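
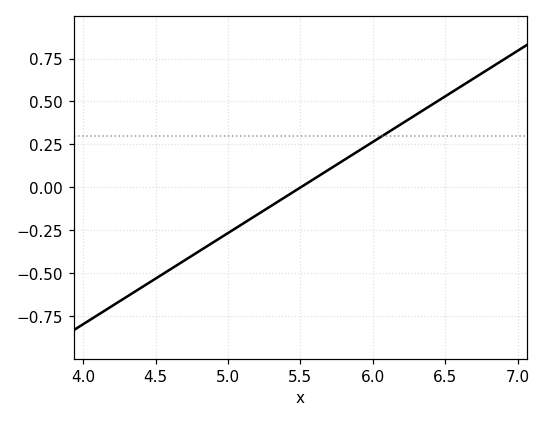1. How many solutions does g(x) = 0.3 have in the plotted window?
1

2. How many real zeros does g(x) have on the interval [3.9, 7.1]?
1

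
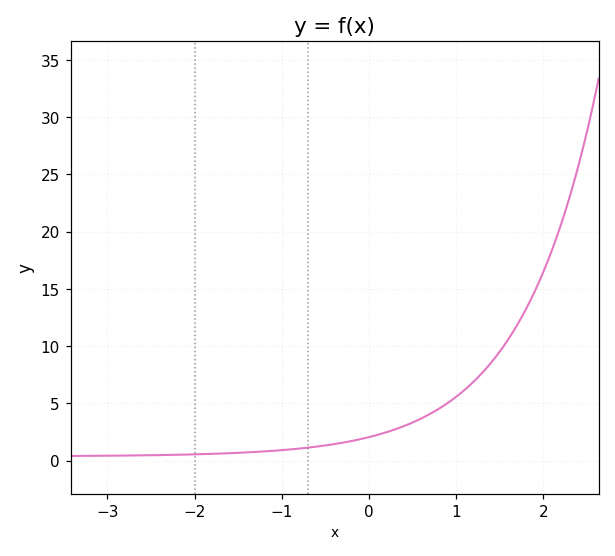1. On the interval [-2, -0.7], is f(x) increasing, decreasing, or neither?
increasing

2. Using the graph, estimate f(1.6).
10.5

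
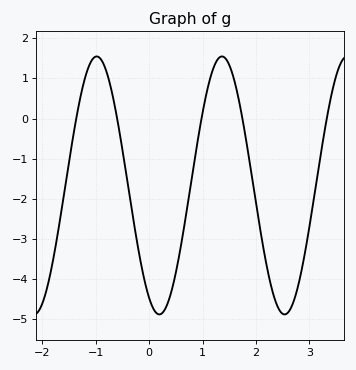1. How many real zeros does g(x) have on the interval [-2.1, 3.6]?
5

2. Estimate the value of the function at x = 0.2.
-4.9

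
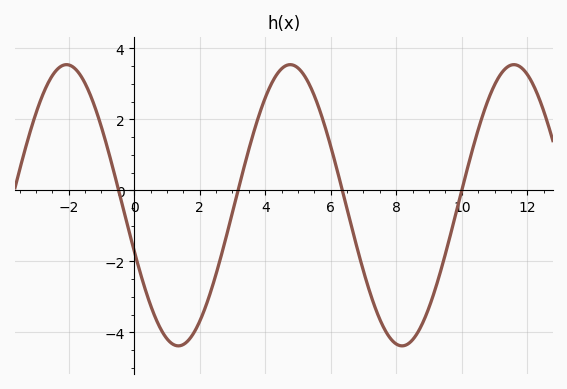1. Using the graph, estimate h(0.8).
-3.89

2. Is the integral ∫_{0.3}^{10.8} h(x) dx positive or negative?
negative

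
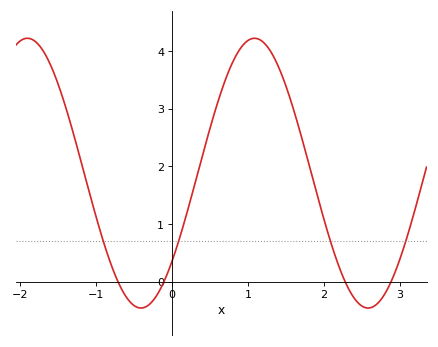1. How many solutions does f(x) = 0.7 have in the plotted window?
4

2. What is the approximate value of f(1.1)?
4.2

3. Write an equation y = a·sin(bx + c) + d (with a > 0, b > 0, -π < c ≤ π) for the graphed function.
y = 2.34sin(2.1x - 0.71) + 1.88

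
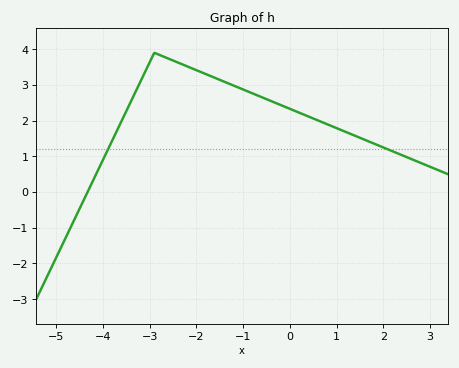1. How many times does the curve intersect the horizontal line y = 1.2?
2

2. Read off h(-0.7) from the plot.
2.71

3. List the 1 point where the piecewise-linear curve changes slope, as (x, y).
(-2.9, 3.9)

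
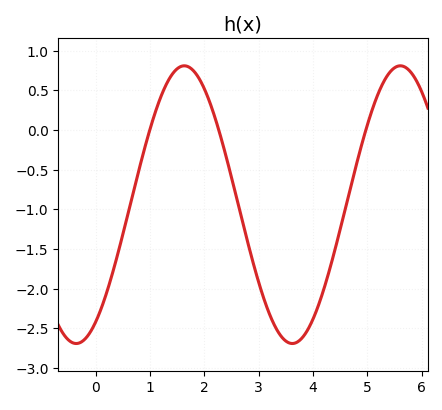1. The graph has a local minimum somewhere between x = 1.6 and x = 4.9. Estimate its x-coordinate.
3.62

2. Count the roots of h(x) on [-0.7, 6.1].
3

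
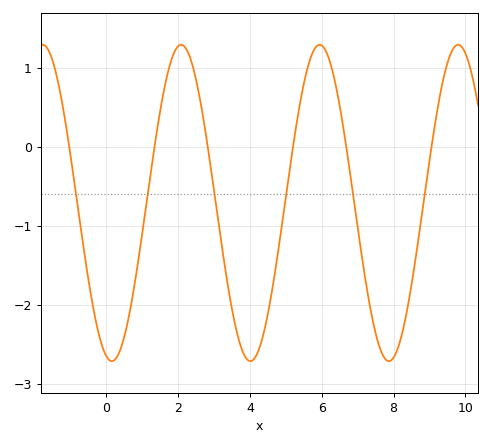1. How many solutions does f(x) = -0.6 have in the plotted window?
6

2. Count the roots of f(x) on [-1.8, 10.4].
6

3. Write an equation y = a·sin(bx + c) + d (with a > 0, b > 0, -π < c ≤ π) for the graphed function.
y = 2sin(1.6x - 1.8) - 0.71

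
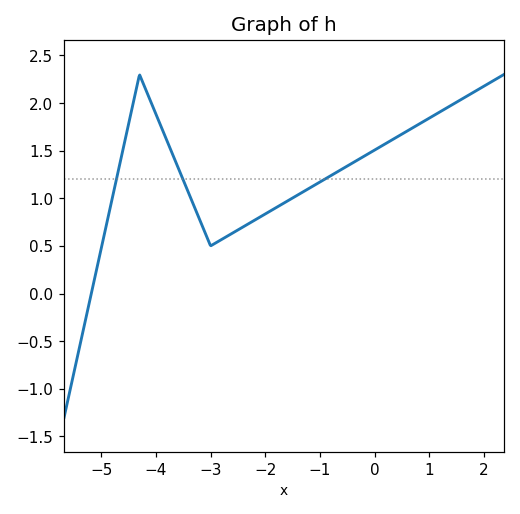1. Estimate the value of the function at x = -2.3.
0.75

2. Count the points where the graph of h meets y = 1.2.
3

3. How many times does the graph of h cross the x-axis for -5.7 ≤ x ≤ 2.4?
1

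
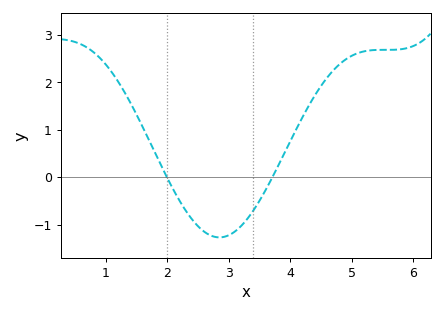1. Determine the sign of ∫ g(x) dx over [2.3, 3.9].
negative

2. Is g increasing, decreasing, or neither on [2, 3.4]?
neither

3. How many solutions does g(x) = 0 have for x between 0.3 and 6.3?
2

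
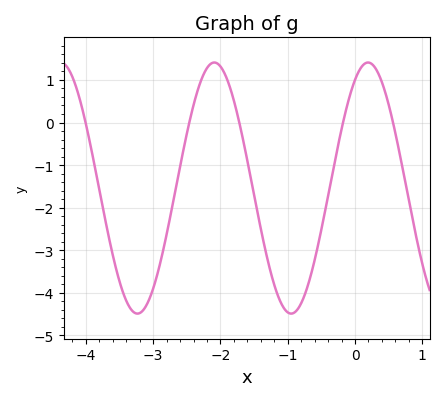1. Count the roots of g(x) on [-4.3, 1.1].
5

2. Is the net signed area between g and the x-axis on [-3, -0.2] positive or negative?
negative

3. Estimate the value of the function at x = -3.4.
-4.19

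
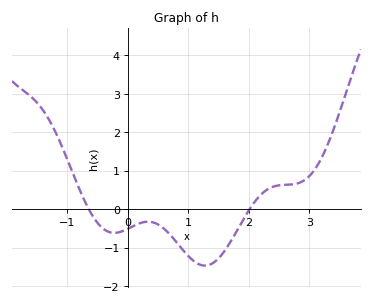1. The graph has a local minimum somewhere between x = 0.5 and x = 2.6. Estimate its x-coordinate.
1.3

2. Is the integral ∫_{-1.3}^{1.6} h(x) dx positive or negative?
negative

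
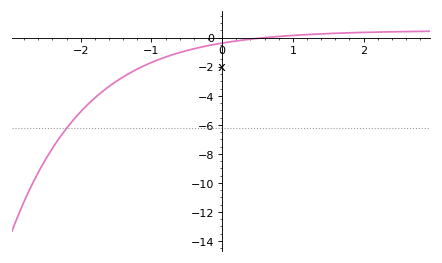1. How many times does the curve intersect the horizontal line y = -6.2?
1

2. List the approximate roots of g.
0.596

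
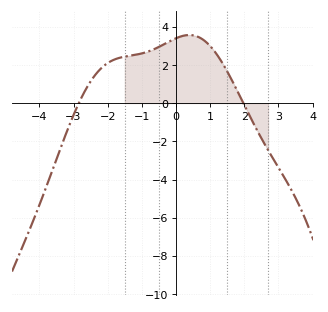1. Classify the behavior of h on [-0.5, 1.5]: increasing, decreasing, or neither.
neither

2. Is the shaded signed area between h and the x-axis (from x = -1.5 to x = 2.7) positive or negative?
positive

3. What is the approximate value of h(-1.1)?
2.6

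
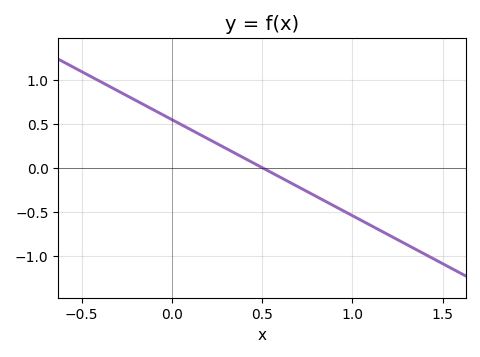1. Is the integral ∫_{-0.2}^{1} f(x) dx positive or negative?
positive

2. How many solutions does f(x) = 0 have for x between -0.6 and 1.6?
1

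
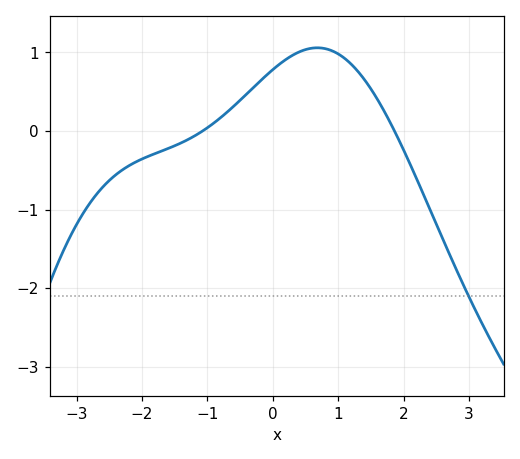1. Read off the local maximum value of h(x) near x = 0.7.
1.1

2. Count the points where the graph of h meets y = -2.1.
1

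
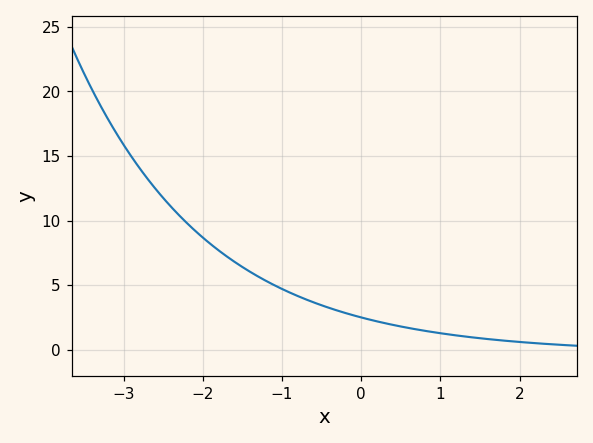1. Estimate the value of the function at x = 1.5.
0.891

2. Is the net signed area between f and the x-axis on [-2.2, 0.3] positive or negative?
positive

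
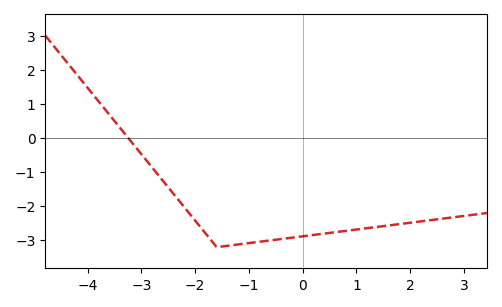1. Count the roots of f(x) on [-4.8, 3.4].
1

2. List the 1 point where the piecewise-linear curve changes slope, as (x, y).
(-1.6, -3.2)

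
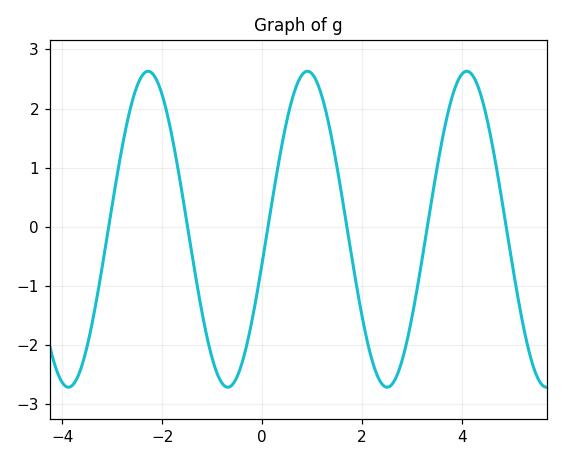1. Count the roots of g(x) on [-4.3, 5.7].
6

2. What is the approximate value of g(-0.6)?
-2.7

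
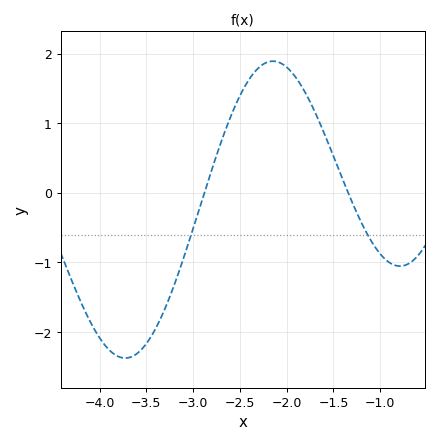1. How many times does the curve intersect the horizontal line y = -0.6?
2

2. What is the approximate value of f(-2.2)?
1.9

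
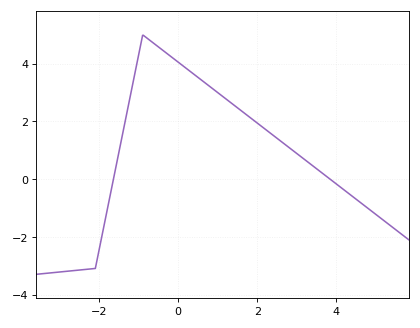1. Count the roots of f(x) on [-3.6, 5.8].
2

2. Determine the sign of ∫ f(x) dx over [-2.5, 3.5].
positive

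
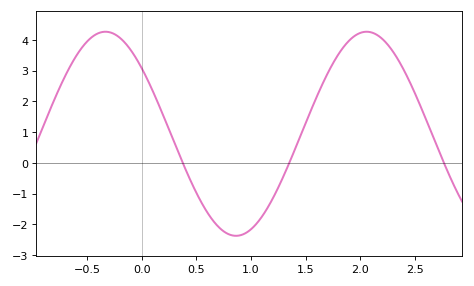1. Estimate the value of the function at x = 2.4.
3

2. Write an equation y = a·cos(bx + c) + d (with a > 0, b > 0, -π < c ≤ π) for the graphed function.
y = 3.32cos(2.6x + 0.87) + 0.95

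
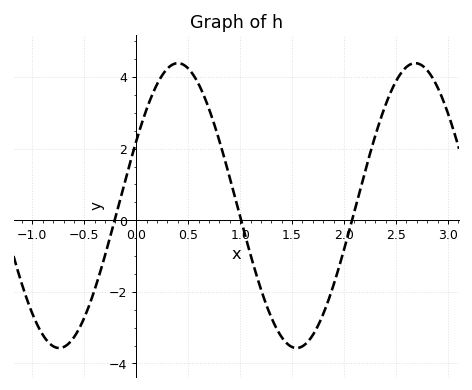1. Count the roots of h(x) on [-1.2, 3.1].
3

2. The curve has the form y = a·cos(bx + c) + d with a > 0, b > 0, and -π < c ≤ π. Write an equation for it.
y = 3.98cos(2.8x - 1.1) + 0.41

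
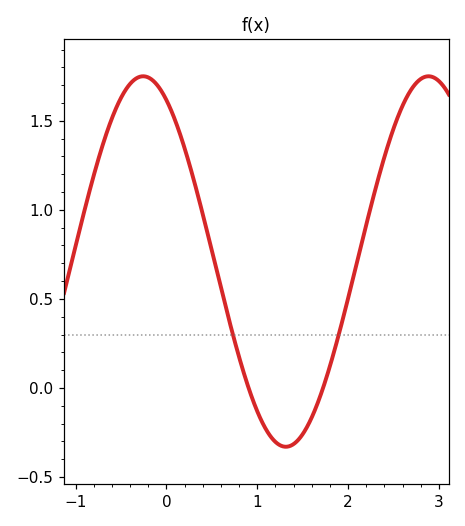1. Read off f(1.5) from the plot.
-0.26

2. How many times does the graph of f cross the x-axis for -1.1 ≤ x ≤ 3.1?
2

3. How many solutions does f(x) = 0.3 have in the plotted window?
2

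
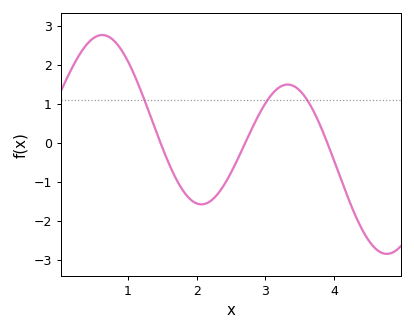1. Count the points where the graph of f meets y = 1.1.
3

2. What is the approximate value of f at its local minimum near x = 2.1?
-1.6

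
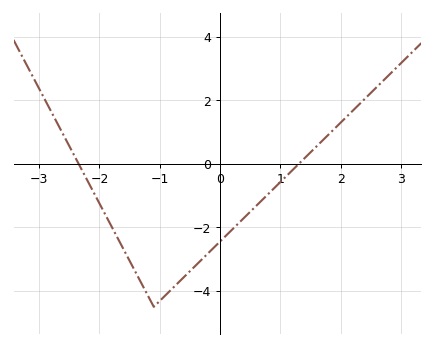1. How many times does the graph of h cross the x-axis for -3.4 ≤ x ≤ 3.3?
2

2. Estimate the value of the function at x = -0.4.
-3.2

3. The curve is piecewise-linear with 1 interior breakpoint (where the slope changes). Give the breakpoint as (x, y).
(-1.1, -4.5)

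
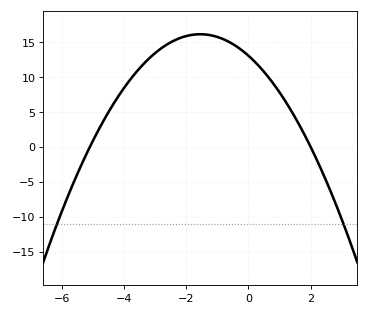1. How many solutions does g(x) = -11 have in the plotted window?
2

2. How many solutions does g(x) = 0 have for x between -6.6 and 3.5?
2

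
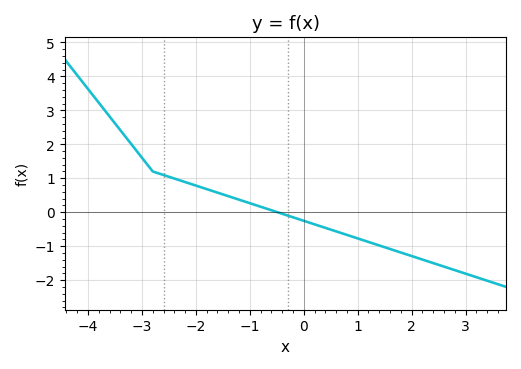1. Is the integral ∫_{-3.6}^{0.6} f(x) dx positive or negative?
positive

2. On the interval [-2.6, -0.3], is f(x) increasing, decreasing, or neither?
decreasing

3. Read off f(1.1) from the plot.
-0.822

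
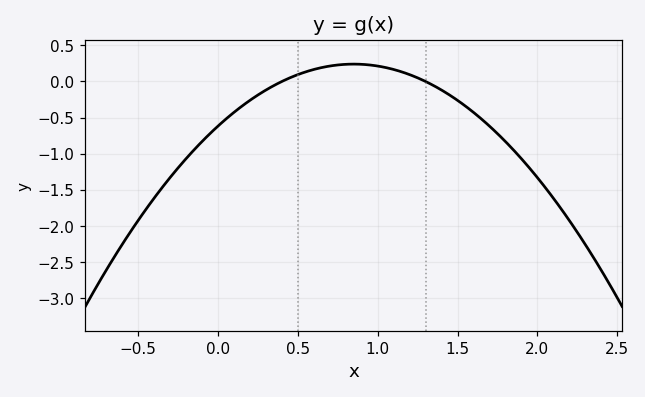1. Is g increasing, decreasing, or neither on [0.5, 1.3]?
neither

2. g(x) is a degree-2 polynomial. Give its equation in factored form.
y = -1.19(x - 0.4)(x - 1.3)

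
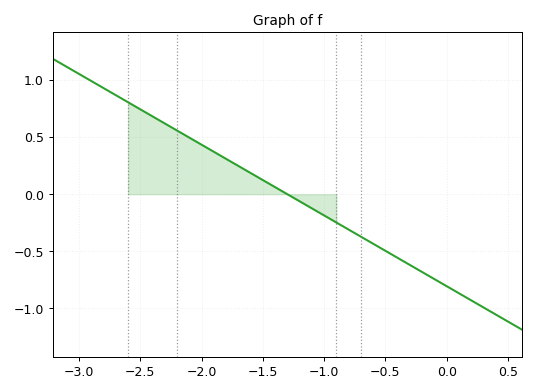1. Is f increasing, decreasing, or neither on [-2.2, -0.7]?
decreasing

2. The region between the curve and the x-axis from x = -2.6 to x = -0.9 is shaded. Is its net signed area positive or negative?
positive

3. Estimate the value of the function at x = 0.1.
-0.85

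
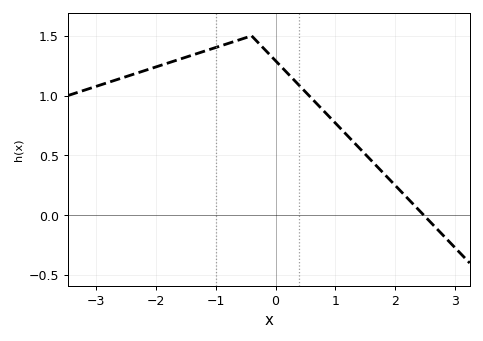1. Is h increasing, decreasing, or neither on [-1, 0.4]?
neither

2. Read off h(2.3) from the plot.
0.1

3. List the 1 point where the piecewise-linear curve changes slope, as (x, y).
(-0.4, 1.5)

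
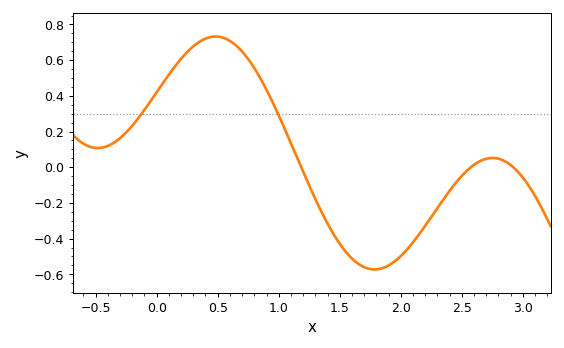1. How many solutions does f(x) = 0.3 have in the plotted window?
2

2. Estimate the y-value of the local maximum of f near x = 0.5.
0.74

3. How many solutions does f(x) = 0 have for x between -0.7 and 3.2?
3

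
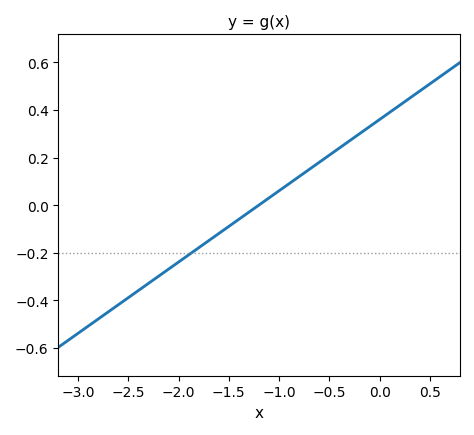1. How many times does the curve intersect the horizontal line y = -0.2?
1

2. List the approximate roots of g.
-1.2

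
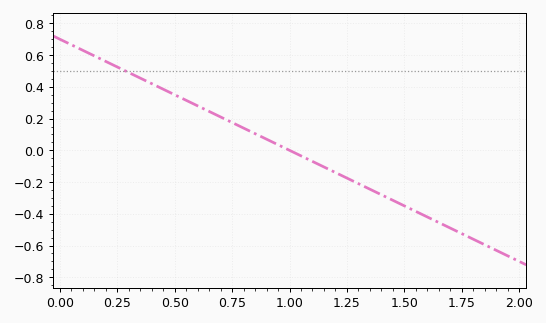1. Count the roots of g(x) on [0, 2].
1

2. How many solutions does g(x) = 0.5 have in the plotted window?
1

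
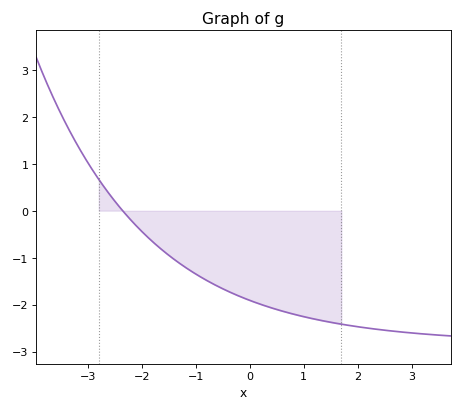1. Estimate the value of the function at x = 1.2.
-2.31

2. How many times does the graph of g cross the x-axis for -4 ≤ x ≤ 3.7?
1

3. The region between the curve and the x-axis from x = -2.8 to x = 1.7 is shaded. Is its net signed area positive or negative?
negative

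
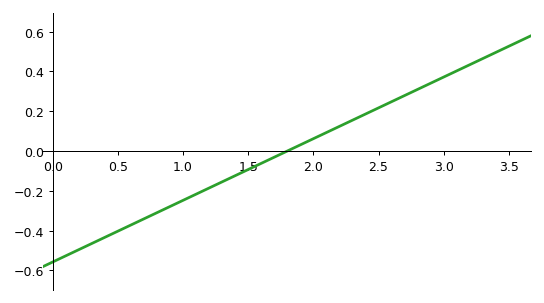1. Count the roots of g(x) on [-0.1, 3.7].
1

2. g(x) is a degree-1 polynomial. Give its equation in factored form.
y = 0.31(x - 1.8)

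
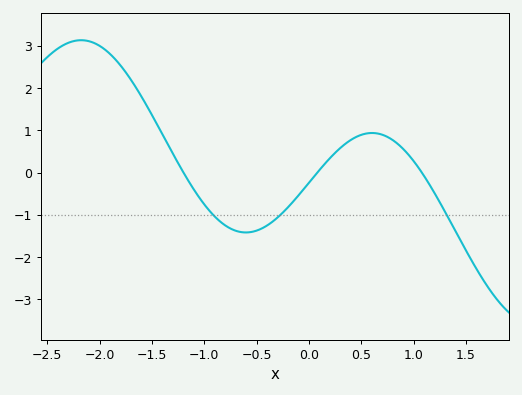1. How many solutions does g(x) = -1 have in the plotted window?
3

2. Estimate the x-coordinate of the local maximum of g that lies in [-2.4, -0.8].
-2.2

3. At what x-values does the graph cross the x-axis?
-1.2, 0.1, 1.1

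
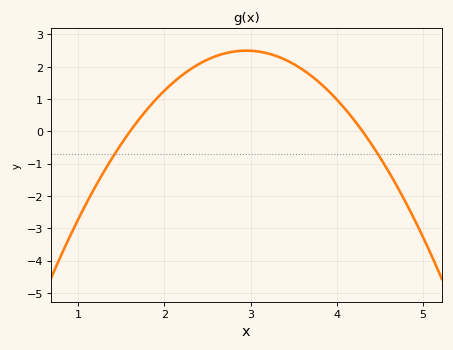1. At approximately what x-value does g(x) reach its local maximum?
2.95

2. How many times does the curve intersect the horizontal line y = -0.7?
2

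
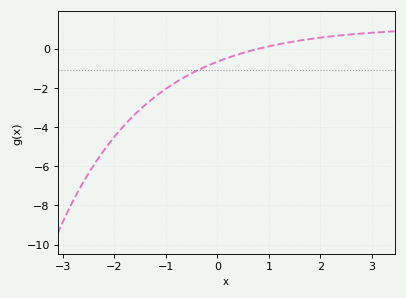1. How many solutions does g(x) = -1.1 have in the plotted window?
1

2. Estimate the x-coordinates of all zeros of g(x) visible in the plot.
0.8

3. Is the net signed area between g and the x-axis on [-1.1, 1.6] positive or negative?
negative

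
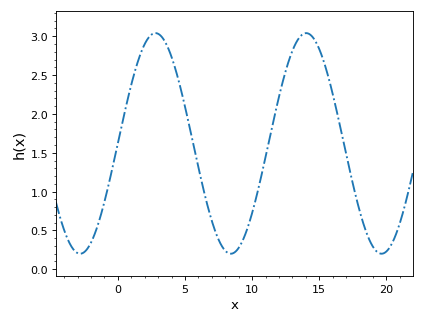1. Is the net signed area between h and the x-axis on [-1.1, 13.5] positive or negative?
positive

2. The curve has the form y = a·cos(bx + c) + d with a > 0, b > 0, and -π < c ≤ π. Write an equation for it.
y = 1.42cos(0.56x - 1.6) + 1.62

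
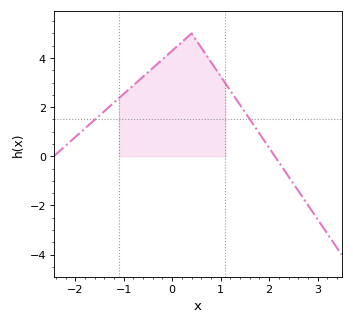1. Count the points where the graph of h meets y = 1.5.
2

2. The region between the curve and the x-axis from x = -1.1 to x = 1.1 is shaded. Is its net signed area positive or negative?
positive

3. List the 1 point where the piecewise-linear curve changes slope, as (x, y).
(0.4, 5)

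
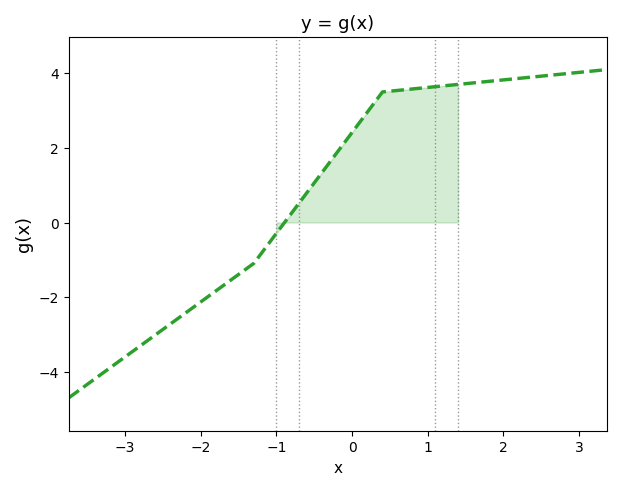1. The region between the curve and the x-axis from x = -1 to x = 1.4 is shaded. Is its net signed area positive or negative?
positive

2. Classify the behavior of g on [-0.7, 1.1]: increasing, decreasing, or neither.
increasing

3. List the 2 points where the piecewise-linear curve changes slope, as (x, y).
(-1.3, -1.1); (0.4, 3.5)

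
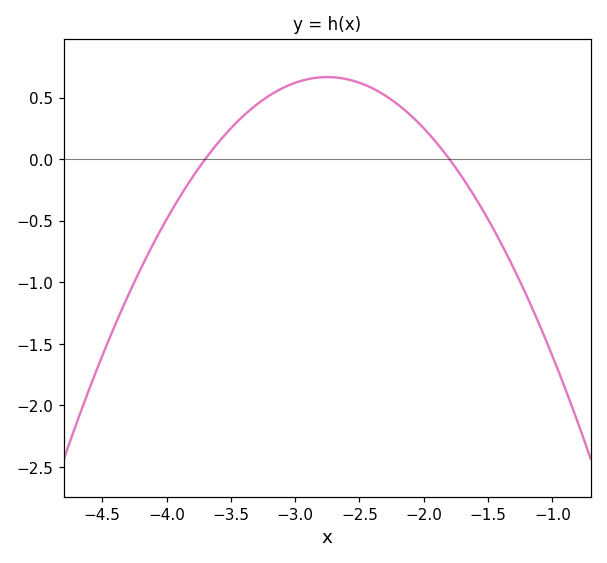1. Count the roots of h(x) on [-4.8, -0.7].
2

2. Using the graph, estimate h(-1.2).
-1.11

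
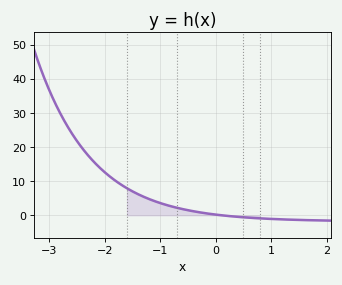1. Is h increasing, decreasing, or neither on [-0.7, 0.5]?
decreasing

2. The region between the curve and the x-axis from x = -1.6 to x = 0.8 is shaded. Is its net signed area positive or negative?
positive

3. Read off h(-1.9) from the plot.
11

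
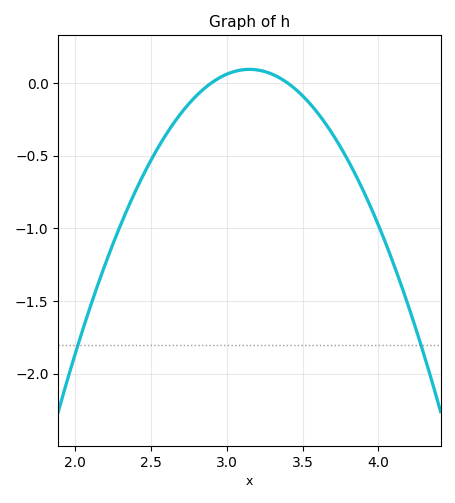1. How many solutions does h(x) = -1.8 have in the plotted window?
2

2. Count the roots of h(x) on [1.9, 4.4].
2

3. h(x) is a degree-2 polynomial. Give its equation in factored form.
y = -1.48(x - 2.9)(x - 3.4)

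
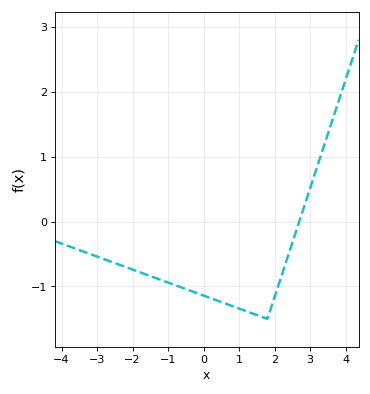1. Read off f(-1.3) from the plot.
-0.9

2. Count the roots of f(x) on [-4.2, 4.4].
1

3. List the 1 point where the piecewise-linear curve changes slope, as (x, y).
(1.8, -1.5)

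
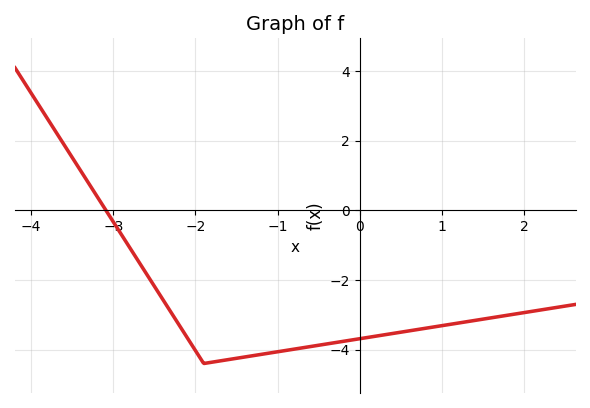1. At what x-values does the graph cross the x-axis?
-3.09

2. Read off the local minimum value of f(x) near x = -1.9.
-4.4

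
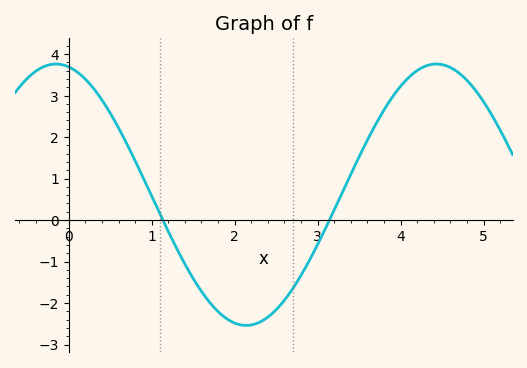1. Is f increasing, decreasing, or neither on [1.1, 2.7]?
neither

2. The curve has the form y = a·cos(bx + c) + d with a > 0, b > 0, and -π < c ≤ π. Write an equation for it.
y = 3.15cos(1.4x + 0.21) + 0.61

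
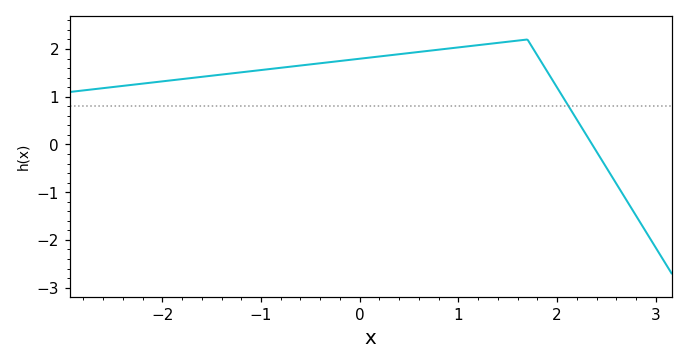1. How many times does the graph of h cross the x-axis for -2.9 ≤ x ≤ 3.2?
1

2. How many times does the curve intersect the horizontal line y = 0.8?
1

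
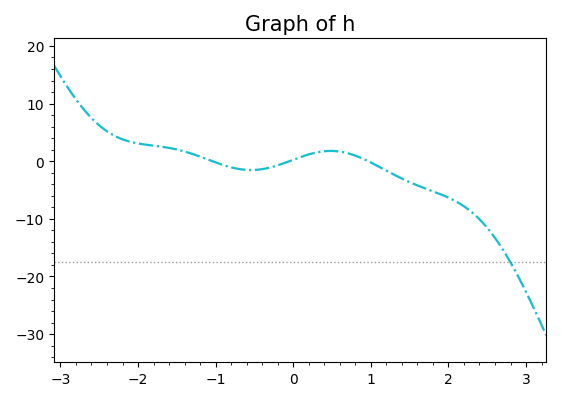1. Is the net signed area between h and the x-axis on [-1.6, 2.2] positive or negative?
negative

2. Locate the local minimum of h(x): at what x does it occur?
-0.5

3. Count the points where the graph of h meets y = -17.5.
1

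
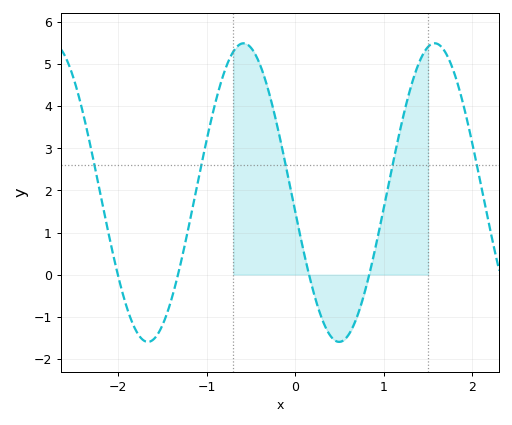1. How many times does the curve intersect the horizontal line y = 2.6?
5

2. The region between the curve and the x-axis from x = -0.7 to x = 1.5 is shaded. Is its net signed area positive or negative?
positive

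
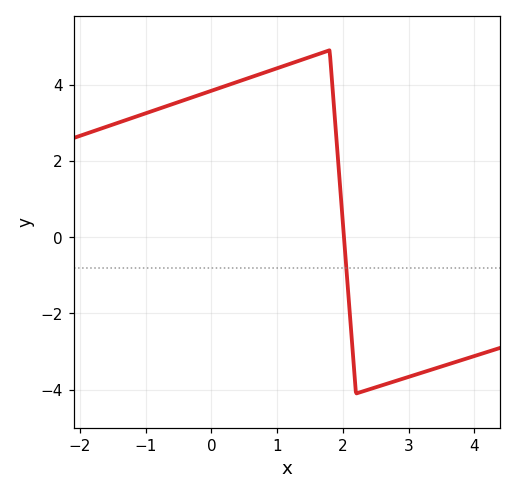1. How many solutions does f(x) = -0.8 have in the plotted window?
1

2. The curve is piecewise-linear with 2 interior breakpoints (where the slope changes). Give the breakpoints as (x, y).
(1.8, 4.9); (2.2, -4.1)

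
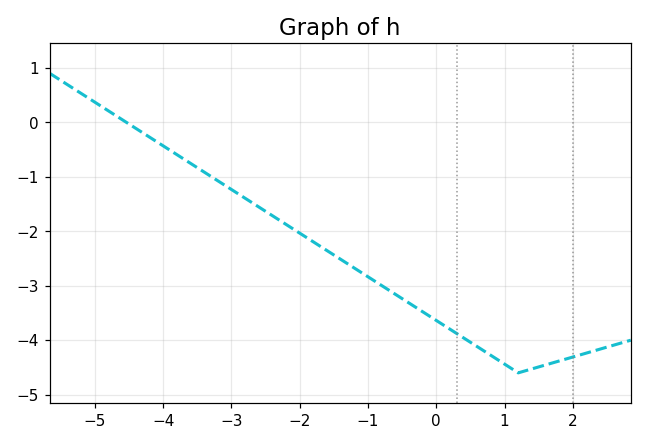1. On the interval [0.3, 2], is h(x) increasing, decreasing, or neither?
neither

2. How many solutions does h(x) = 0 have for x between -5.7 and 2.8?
1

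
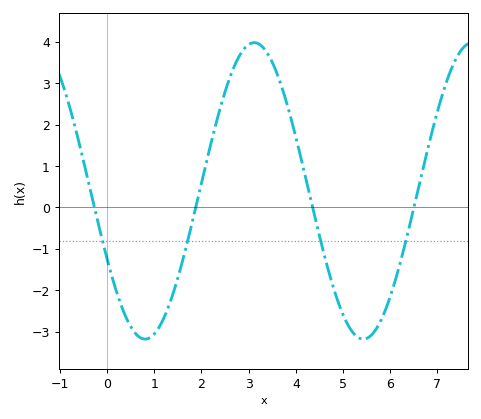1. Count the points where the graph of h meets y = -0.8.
4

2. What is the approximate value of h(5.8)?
-2.73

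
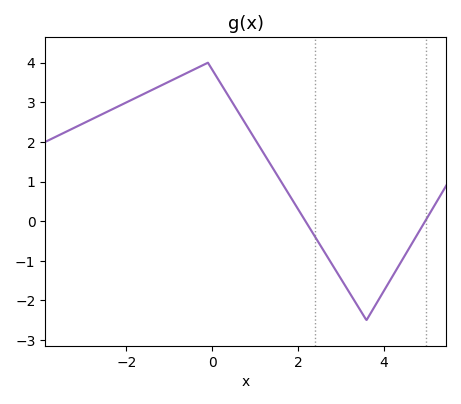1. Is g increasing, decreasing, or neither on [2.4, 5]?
neither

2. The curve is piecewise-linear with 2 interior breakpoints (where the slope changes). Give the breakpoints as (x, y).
(-0.1, 4); (3.6, -2.5)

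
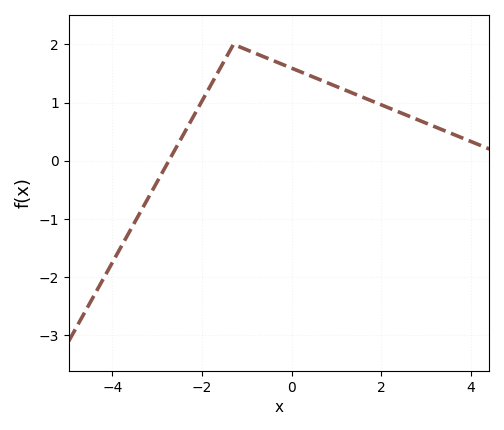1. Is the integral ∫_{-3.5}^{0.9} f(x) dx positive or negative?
positive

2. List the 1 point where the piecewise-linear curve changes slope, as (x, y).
(-1.3, 2)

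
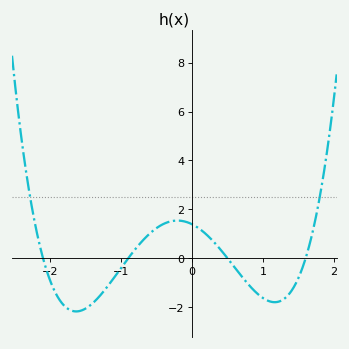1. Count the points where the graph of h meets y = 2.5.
2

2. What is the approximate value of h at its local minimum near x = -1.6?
-2.17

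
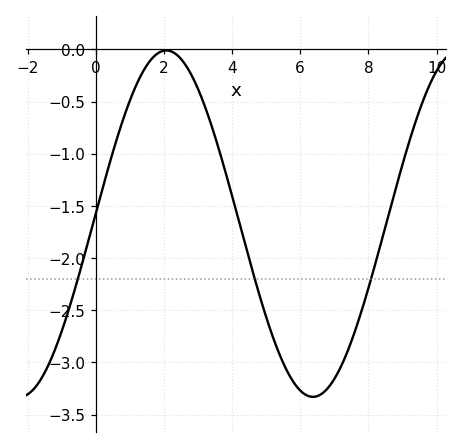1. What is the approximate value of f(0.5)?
-0.984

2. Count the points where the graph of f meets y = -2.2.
3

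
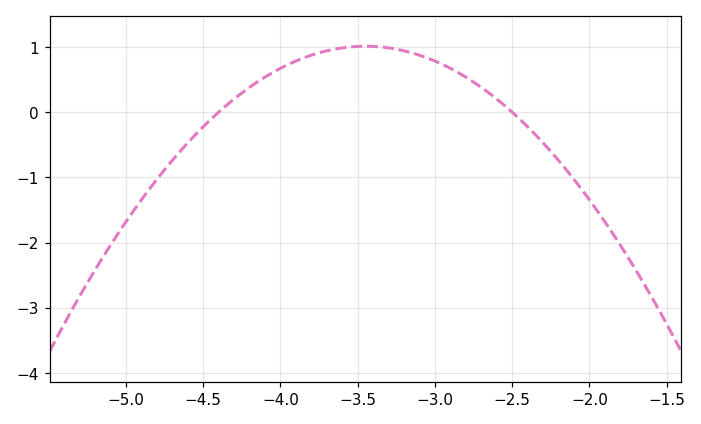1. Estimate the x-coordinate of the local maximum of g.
-3.45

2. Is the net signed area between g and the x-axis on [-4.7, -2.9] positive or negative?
positive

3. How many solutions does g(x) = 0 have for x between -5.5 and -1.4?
2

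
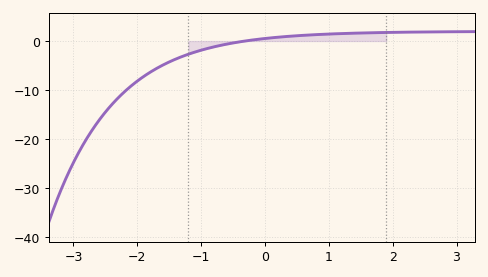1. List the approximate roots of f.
-0.3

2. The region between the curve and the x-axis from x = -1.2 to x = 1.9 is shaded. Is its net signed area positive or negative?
positive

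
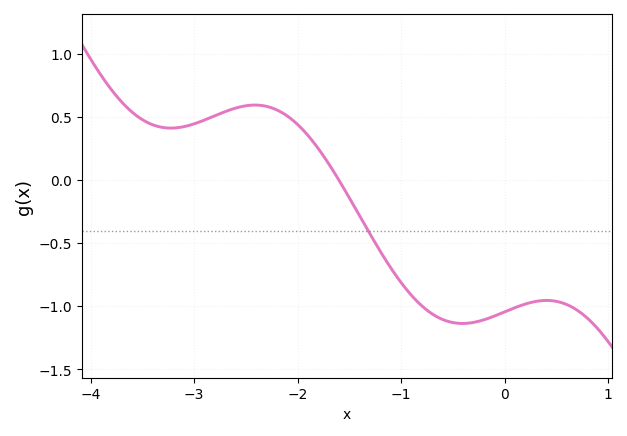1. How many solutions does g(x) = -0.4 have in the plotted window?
1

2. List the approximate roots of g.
-1.6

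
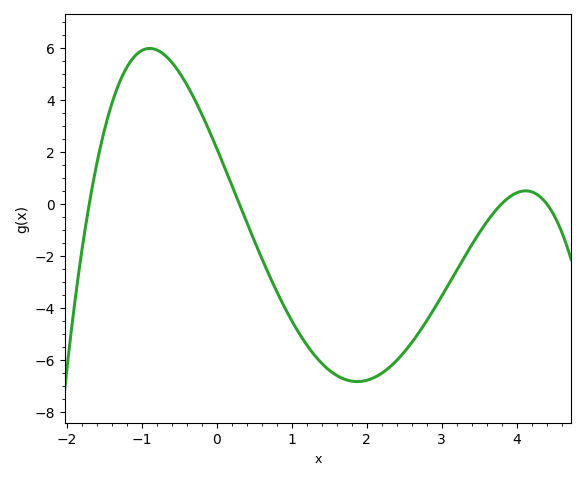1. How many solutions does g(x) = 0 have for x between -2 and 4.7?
4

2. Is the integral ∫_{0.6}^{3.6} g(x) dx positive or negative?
negative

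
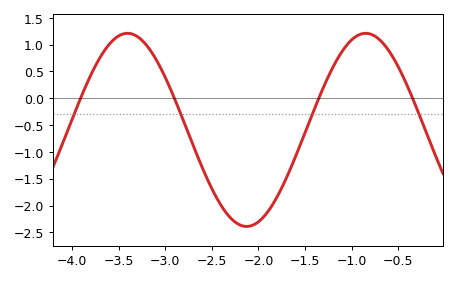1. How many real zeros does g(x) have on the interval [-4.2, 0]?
4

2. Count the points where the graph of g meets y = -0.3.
4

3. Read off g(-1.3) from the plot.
0.2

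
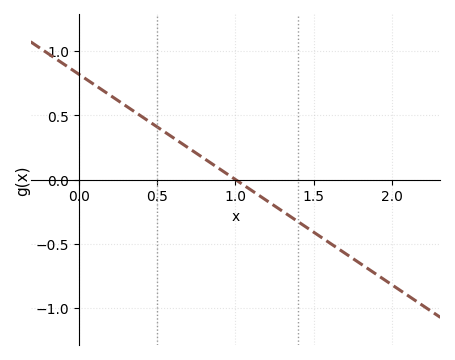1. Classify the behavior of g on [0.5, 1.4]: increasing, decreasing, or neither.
decreasing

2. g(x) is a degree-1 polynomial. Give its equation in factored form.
y = -0.82(x - 1)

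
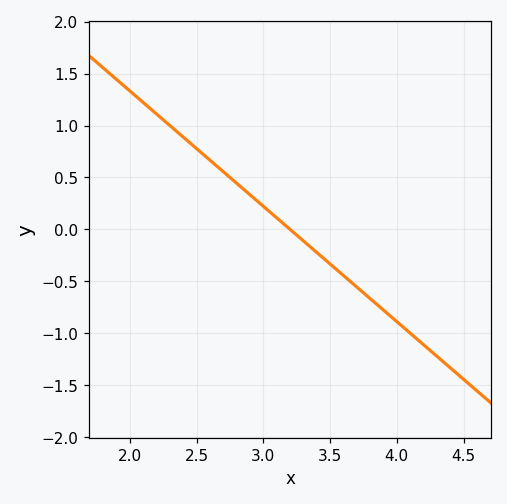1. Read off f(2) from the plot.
1.33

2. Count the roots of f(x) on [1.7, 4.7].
1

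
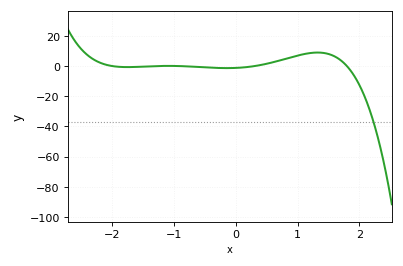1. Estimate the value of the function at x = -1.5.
-0.339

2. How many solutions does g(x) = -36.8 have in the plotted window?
1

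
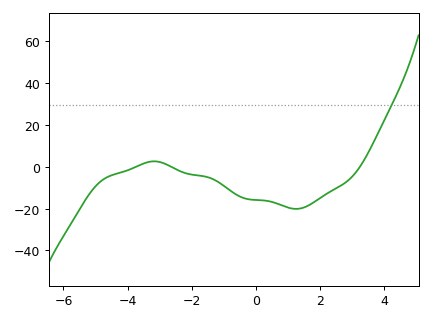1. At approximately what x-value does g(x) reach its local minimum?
1.26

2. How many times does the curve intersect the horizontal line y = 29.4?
1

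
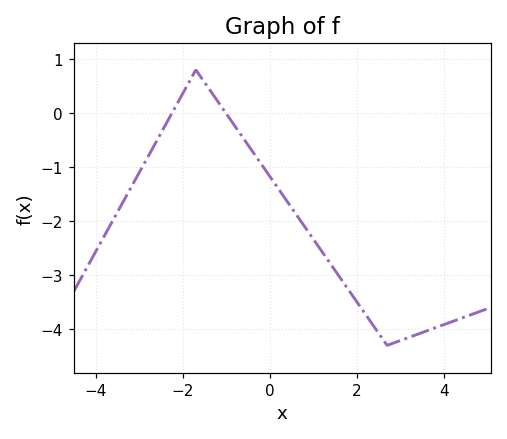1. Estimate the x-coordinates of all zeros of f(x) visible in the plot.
-2.2, -1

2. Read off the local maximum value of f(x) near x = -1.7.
0.8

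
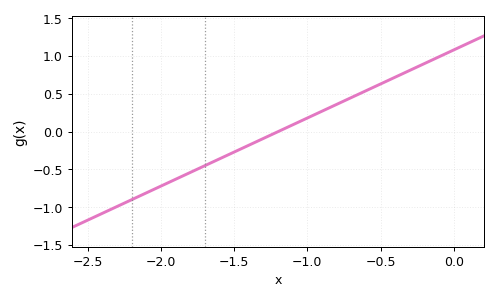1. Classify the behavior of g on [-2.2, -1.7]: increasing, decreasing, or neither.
increasing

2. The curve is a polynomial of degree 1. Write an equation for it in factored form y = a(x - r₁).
y = 0.9(x + 1.2)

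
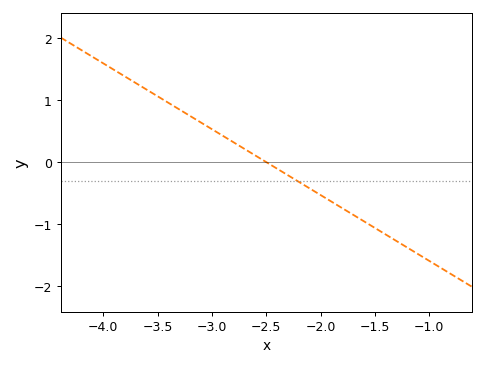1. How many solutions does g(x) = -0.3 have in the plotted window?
1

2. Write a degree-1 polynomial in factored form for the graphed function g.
y = -1.06(x + 2.5)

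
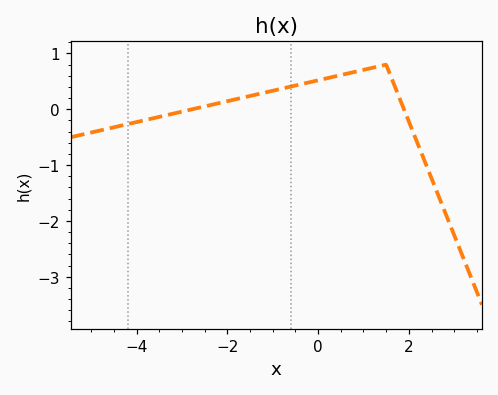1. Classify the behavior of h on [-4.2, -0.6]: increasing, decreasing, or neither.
increasing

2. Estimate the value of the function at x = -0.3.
0.5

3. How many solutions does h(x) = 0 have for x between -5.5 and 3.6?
2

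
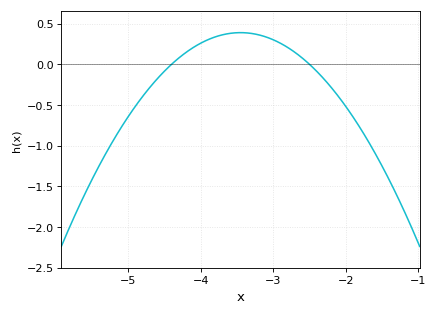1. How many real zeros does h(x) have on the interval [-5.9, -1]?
2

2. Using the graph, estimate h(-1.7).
-0.929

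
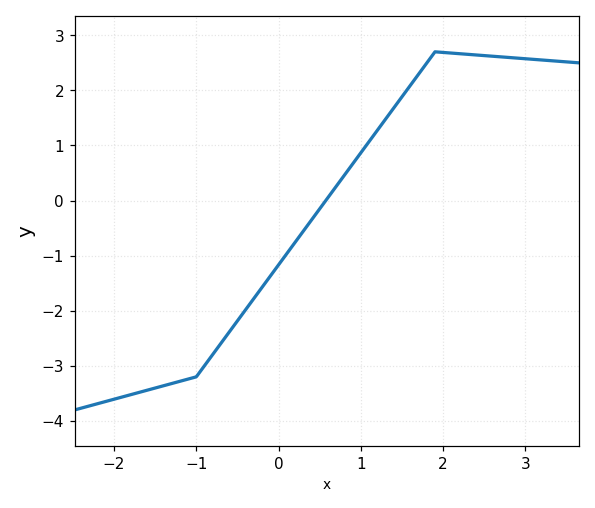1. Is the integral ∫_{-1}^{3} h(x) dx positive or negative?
positive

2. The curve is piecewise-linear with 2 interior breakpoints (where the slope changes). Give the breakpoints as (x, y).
(-1, -3.2); (1.9, 2.7)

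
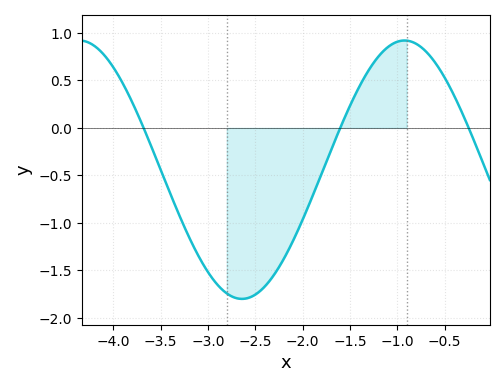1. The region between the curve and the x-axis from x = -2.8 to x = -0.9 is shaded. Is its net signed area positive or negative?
negative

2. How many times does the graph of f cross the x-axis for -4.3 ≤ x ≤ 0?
3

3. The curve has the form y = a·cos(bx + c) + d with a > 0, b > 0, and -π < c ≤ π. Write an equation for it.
y = 1.36cos(1.8x + 1.7) - 0.44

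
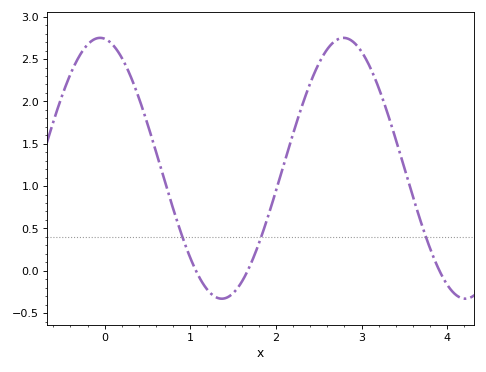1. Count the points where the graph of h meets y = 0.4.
3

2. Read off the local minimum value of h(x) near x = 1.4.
-0.35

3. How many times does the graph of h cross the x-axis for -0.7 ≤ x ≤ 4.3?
3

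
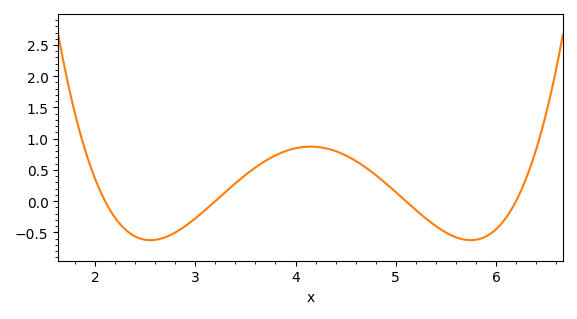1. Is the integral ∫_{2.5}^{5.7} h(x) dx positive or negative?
positive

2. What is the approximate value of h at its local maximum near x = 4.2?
0.872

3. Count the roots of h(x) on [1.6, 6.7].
4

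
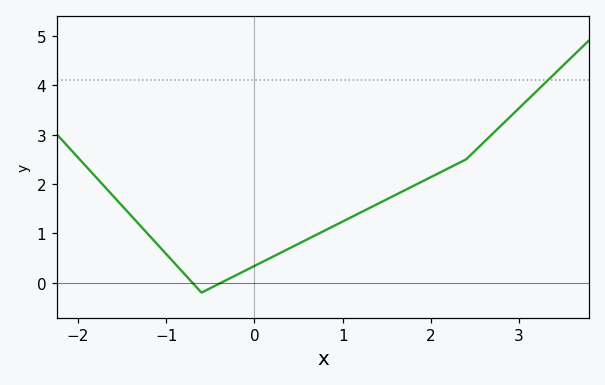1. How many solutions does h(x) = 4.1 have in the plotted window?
1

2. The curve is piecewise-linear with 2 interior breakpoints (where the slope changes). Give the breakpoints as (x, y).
(-0.6, -0.2); (2.4, 2.5)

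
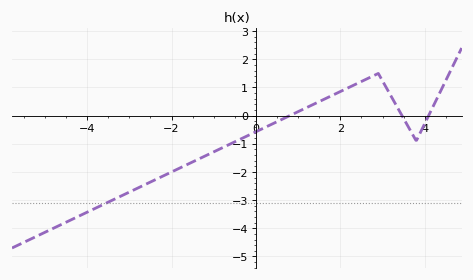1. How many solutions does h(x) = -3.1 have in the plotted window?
1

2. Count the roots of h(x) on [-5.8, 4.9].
3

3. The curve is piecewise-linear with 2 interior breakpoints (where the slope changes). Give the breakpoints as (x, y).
(2.9, 1.5); (3.8, -0.9)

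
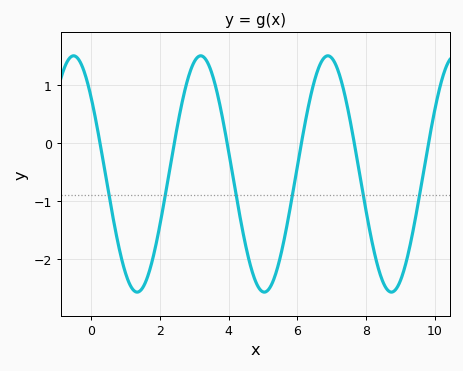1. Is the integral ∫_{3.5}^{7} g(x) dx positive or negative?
negative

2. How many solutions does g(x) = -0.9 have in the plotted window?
6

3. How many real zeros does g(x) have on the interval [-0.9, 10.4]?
6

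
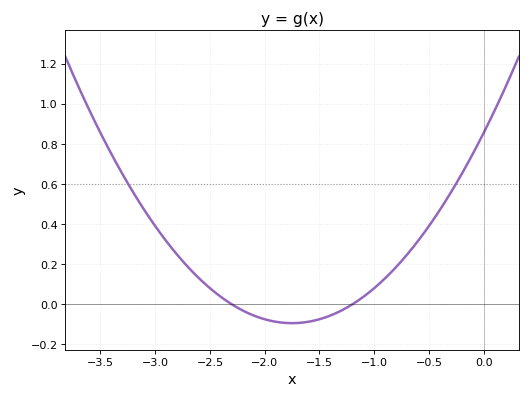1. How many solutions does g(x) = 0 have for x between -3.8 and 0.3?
2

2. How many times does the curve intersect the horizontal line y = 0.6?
2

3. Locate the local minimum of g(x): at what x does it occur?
-1.8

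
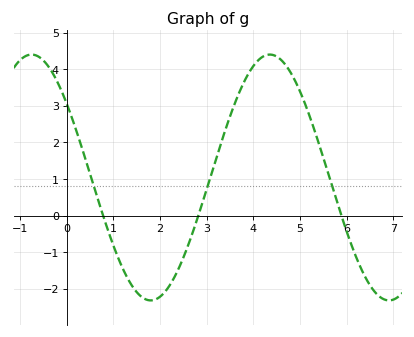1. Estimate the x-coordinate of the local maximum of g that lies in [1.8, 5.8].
4.35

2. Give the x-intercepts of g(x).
0.777, 2.82, 5.89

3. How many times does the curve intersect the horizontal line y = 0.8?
3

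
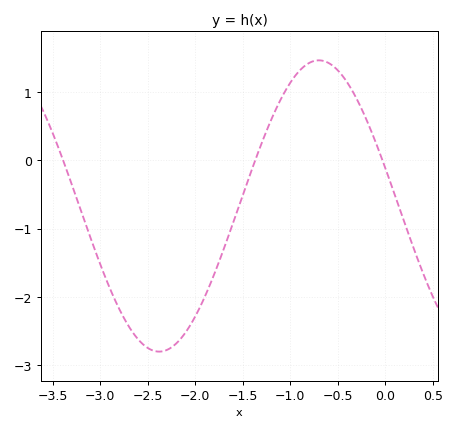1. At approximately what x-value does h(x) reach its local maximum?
-0.7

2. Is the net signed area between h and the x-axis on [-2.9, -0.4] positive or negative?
negative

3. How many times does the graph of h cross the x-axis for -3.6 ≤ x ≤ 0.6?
3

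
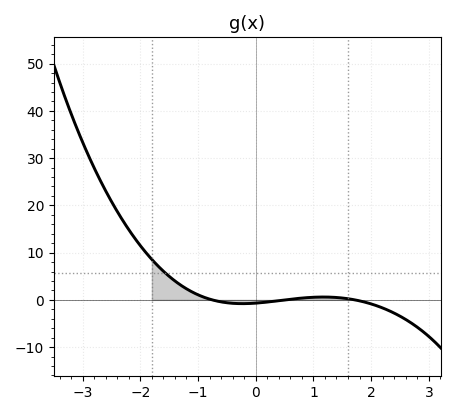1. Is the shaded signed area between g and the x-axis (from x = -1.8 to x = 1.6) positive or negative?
positive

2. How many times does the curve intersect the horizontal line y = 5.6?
1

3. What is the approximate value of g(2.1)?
-1.26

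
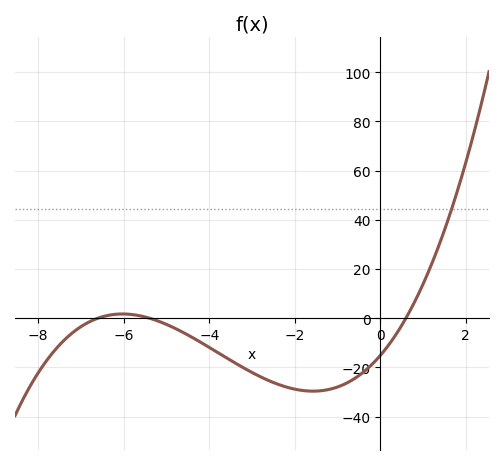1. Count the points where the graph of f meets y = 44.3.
1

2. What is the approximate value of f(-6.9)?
-2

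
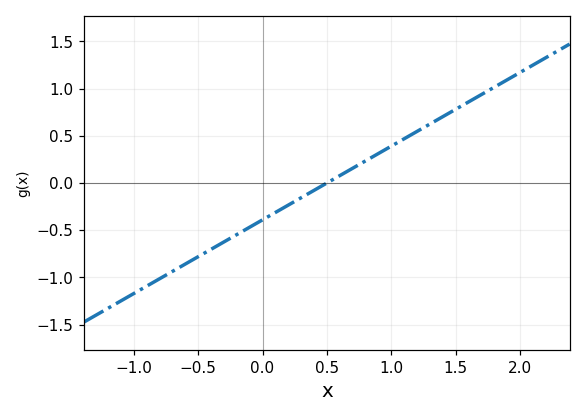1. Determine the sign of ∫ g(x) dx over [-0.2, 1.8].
positive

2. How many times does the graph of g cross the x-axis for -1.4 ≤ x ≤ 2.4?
1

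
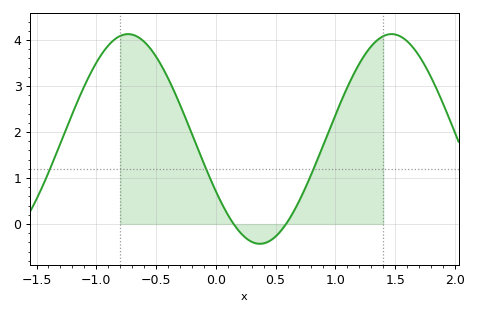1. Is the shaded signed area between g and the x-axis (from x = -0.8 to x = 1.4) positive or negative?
positive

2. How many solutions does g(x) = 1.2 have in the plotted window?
3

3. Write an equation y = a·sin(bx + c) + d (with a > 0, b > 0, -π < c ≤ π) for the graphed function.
y = 2.28sin(2.85x - 2.62) + 1.85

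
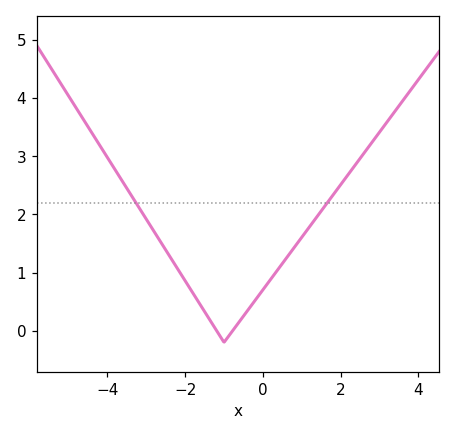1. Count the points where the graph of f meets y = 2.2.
2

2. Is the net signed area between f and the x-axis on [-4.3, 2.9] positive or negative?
positive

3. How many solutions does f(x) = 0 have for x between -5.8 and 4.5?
2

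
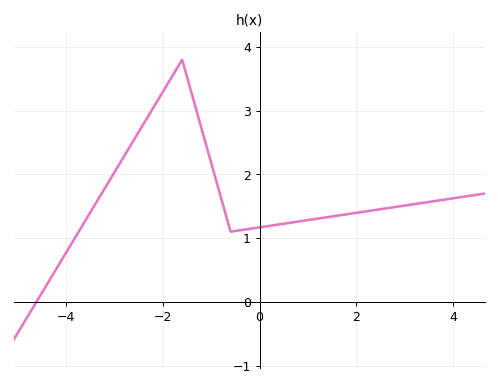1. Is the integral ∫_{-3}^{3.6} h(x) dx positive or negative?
positive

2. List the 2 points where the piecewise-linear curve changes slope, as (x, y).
(-1.6, 3.8); (-0.6, 1.1)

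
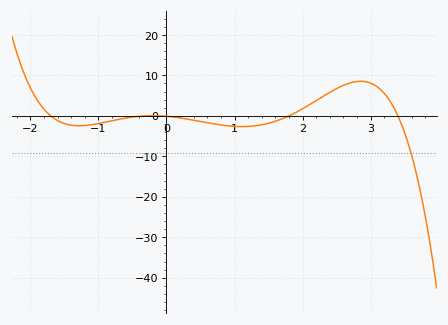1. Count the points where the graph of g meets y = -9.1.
1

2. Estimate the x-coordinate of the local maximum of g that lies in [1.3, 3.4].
2.9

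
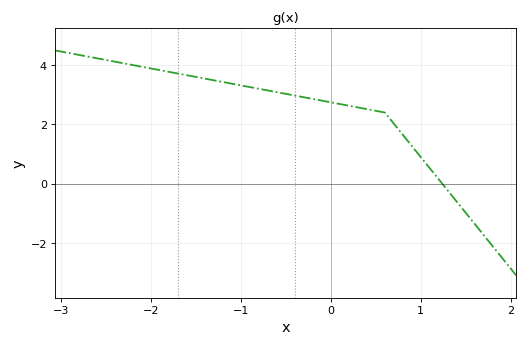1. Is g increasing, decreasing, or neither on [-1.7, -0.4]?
decreasing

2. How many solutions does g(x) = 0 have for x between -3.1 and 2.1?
1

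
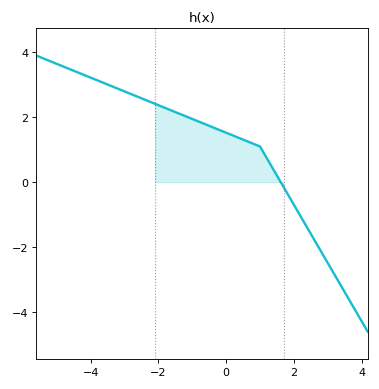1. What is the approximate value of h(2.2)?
-1.05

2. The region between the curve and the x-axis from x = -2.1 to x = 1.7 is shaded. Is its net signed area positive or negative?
positive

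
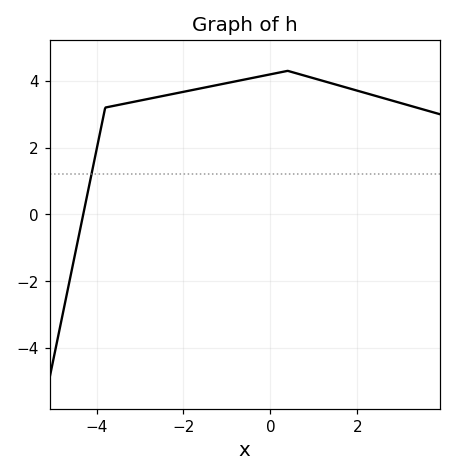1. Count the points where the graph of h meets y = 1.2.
1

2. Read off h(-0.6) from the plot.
4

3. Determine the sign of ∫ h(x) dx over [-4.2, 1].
positive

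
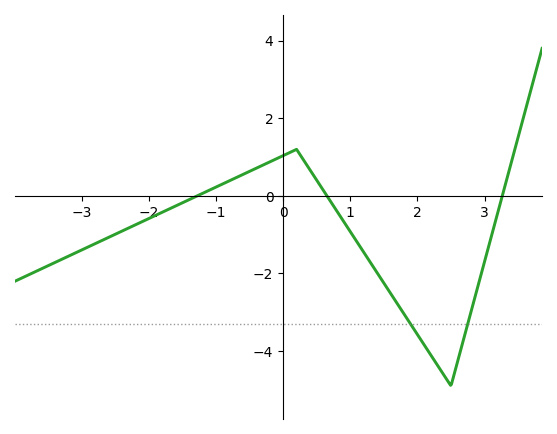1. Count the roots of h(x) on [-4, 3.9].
3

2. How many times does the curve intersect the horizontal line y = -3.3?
2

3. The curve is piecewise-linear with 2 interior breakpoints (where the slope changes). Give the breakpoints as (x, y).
(0.2, 1.2); (2.5, -4.9)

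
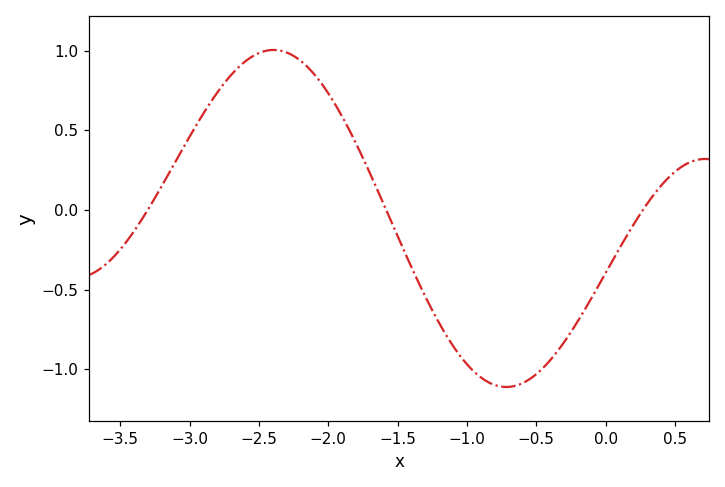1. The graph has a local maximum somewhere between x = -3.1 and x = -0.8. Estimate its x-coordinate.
-2.39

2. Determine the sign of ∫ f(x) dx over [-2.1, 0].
negative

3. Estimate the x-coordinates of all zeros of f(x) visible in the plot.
-3.3, -1.58, 0.269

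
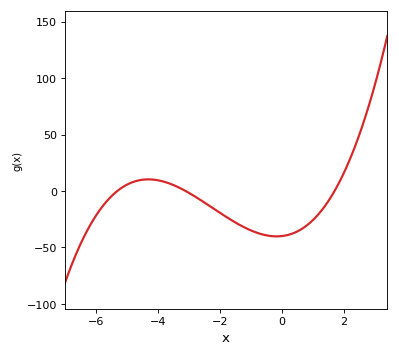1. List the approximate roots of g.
-5.4, -3.2, 1.8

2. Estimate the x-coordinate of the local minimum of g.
-0.2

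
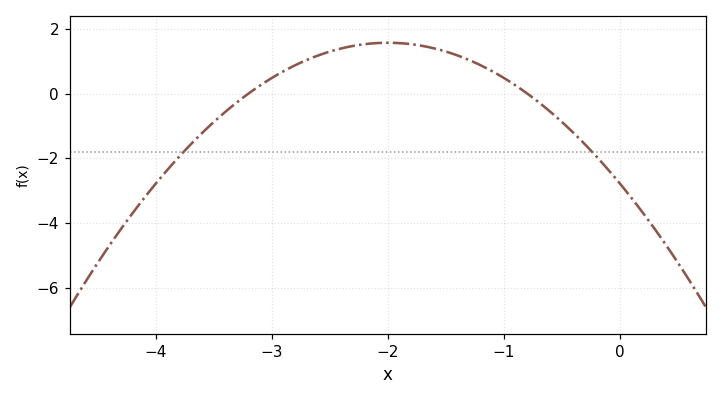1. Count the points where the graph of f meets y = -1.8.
2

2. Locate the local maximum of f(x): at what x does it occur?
-2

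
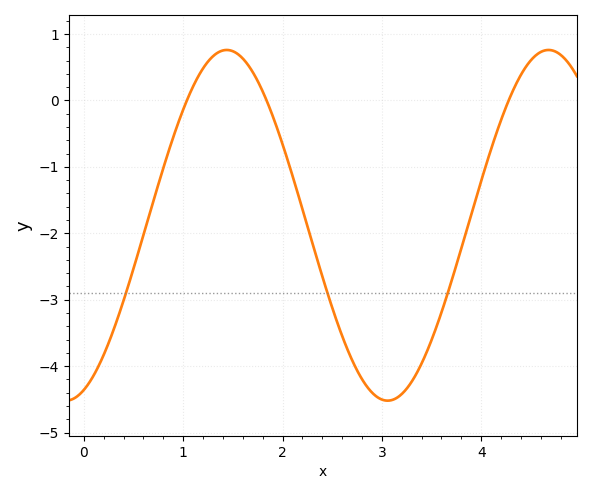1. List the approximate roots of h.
1.04, 1.84, 4.28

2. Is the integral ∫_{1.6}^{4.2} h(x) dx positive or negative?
negative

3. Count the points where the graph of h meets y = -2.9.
3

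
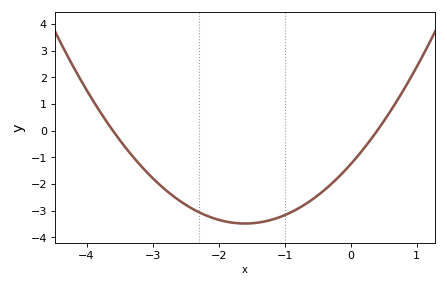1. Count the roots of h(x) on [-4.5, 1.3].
2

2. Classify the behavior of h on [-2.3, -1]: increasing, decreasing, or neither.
neither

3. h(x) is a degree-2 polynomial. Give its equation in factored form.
y = 0.87(x + 3.6)(x - 0.4)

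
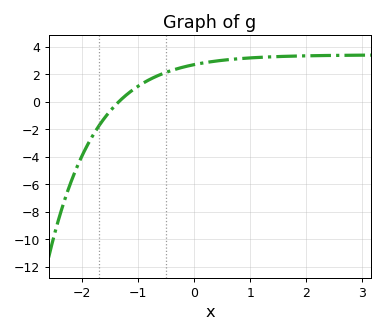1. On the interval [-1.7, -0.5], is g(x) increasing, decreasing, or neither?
increasing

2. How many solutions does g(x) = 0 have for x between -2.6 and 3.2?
1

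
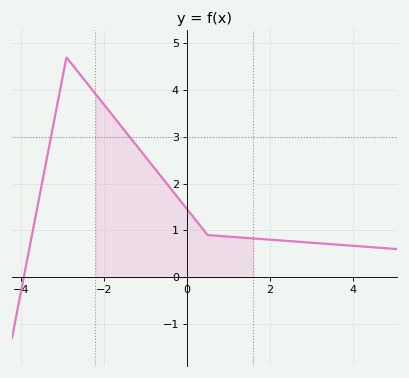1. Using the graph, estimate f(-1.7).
3.4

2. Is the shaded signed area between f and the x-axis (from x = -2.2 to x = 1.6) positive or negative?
positive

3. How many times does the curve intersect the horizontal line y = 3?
2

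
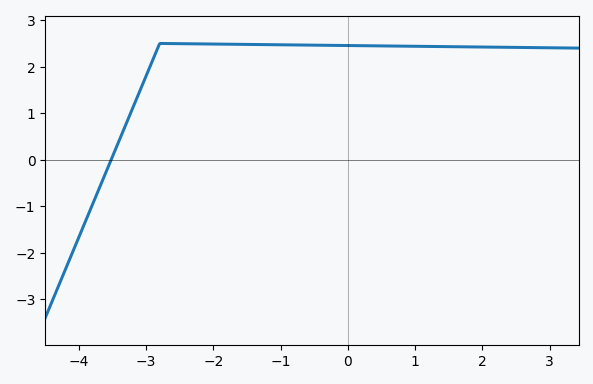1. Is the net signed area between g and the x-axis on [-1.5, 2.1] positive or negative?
positive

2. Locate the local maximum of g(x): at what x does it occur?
-2.8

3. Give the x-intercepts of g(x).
-3.6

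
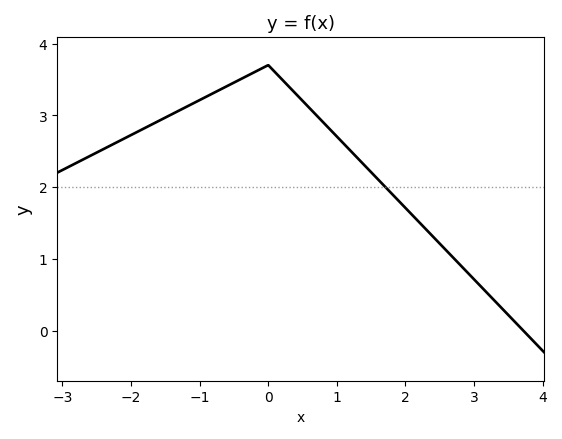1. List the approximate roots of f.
3.7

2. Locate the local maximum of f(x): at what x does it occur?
0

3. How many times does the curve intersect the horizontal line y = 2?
1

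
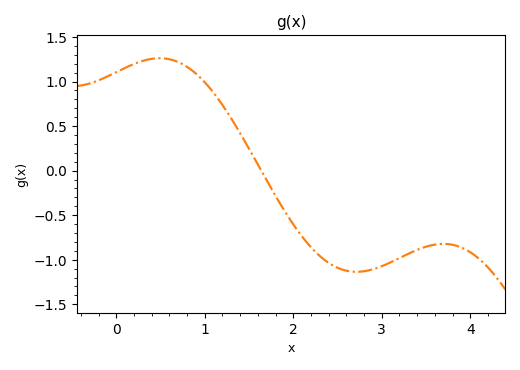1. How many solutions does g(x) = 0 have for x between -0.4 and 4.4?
1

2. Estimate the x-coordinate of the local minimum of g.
2.71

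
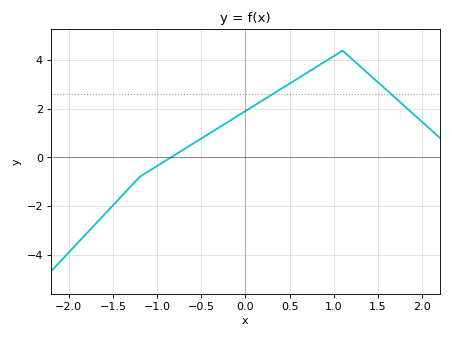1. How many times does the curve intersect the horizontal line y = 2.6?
2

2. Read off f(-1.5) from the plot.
-2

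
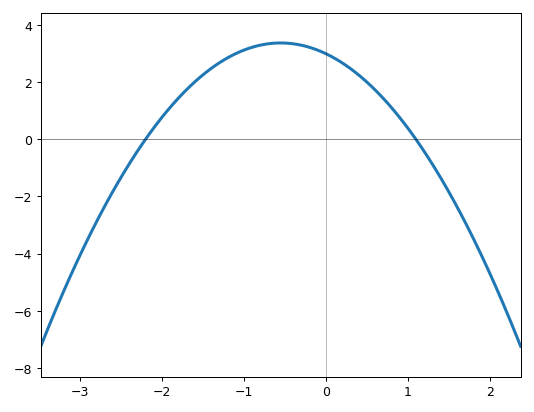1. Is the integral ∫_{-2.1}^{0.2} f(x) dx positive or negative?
positive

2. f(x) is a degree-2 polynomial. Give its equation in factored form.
y = -1.24(x + 2.2)(x - 1.1)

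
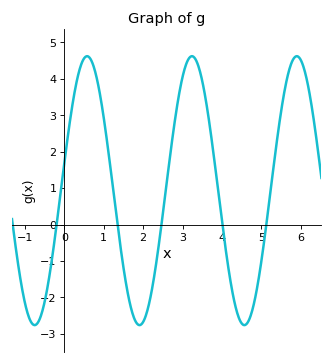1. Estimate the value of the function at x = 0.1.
2.5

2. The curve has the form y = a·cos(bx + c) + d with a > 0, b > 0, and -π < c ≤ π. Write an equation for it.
y = 3.69cos(2.4x - 1.4) + 0.93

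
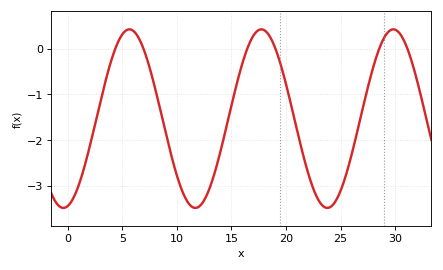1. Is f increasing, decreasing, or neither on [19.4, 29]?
neither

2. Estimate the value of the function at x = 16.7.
0.152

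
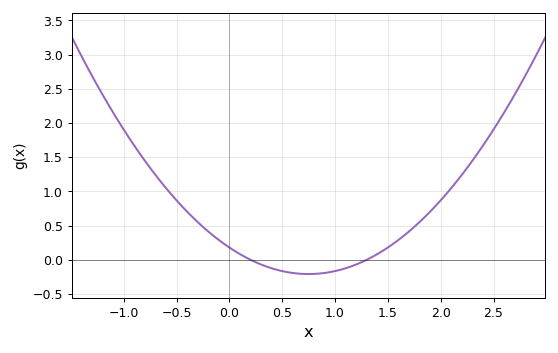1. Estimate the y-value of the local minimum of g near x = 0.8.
-0.2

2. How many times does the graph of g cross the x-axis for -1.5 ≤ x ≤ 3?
2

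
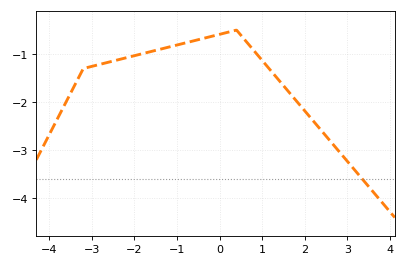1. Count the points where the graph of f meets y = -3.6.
1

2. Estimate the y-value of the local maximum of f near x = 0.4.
-0.5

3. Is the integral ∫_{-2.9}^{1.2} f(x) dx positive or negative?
negative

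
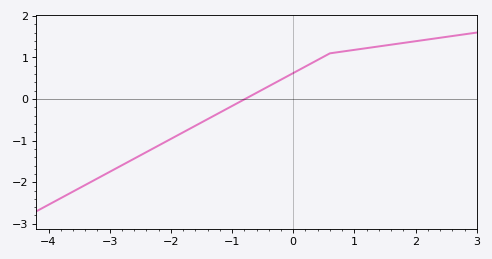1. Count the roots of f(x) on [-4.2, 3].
1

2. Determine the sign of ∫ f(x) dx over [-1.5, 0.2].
positive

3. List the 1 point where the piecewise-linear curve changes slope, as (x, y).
(0.6, 1.1)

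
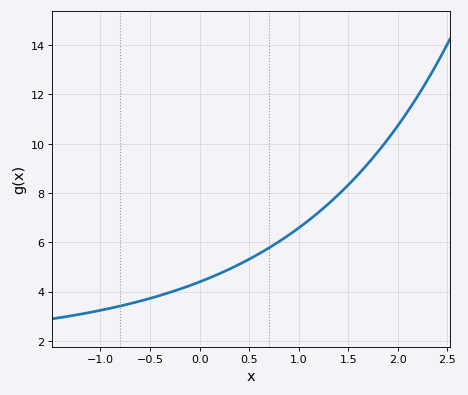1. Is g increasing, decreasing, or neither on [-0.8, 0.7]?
increasing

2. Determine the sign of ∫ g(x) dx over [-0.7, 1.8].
positive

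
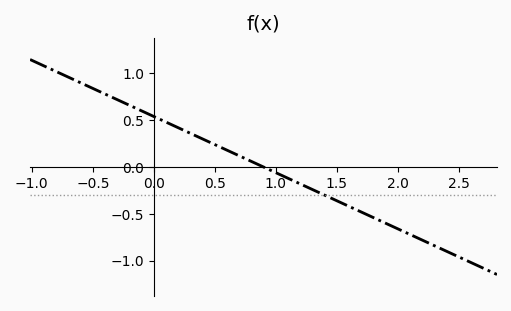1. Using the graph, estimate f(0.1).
0.48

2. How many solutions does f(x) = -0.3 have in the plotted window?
1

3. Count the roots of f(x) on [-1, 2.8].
1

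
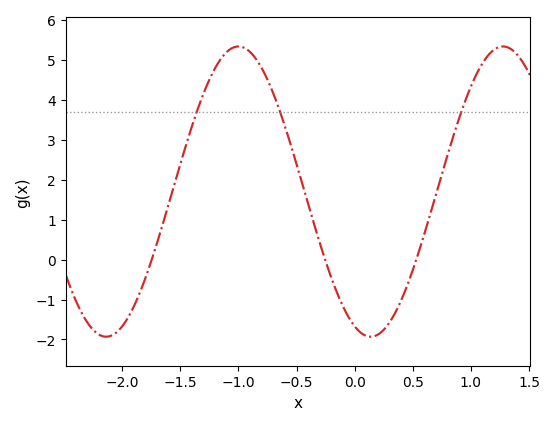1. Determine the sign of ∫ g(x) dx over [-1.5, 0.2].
positive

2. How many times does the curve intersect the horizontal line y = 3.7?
3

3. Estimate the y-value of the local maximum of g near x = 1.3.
5.33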